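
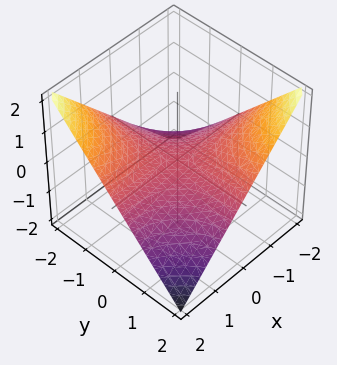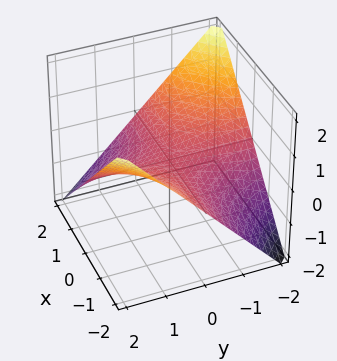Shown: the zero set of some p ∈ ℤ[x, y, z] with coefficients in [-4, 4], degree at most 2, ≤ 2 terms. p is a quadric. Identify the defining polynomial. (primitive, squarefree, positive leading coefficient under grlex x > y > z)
The degree is 2 — a hyperbolic paraboloid; a quadric.
Against the integer gridlines: one z-axis crossing is at z = 0; the visible y-axis segment lies entirely on the surface; the visible x-axis segment lies entirely on the surface.
Solving for integer coefficients yields p as stated.

x*y + 2*z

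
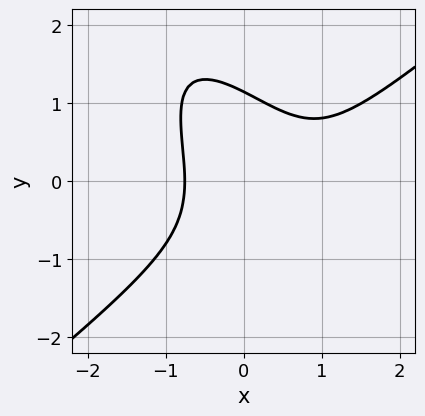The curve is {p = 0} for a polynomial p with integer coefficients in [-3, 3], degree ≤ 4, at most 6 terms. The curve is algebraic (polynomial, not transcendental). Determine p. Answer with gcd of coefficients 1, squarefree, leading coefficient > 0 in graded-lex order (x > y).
3*x^3 - 3*x*y^2 - 2*y^3 - 3*x^2 + 3

deg p = 3. A generic line meets the curve in up to 3 points.
The integer polynomial consistent with all of this is the stated p.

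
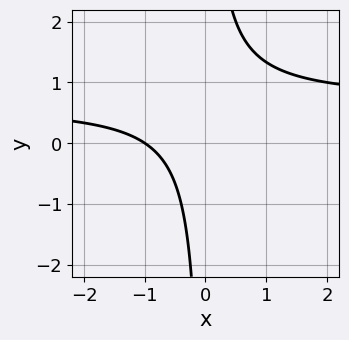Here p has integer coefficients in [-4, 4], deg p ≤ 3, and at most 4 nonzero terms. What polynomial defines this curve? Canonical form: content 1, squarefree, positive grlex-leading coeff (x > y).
(a) The degree is 2 — a generic line meets the curve in up to 2 points.
(b) From the visible intercepts: it misses every integer gridline on the y-axis; it meets the x-axis at x = -1 (among the integer gridlines).
(c) Fitting integer coefficients to these (and the overall shape) gives p.

3*x*y - 2*x - 2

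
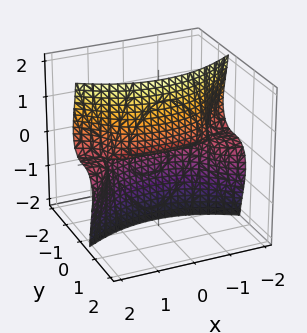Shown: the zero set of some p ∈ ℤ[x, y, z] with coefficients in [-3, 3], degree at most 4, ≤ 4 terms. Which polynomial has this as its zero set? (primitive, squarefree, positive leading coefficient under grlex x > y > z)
The degree is 3 — no degree-2 surface has this shape.
From the axis intercepts and sections: every point of the x-axis in the box is on the surface; it meets the y-axis at y = 0 (among the integer gridlines); one z-axis crossing is at z = 0.
Fitting integer coefficients to these (and the overall shape) gives p.

x^2*z + 3*y^3 + 3*y*z^2 - 2*z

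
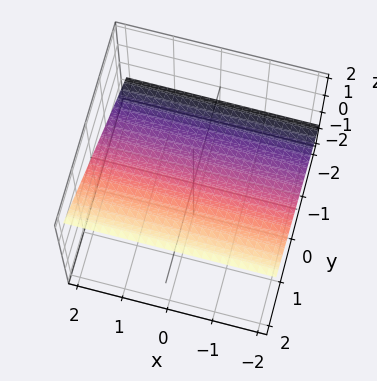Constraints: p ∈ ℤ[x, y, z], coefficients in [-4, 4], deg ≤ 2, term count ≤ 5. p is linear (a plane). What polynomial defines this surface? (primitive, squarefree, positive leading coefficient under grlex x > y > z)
2*y - 3*z + 2

Degree: the surface is flat (a plane), so deg p = 1.
Reading off the gridlines: no x-intercept at any integer in the box; one y-axis crossing is at y = -1.
Solving for integer coefficients yields p as stated.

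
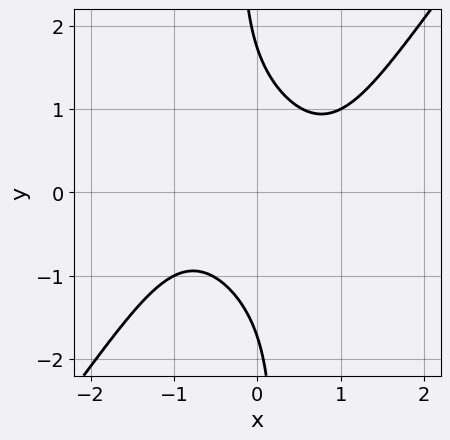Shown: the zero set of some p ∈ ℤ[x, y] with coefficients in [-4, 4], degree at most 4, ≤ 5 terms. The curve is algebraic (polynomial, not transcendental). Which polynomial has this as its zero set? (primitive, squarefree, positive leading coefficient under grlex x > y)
deg p = 4. The shape is more complex than any degree-3 curve.
Reading off the gridlines: the curve avoids every integer x-axis point in the box.
The integer polynomial consistent with all of this is the stated p.

2*x^4 - x*y^3 - 3*x*y - y^2 + 3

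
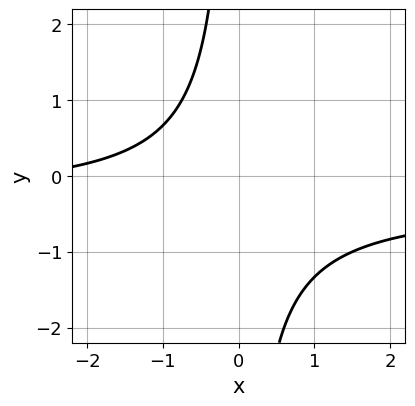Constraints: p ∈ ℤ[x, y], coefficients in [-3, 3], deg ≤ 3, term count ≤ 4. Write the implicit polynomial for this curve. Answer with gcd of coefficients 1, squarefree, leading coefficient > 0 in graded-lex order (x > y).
3*x*y + x + 3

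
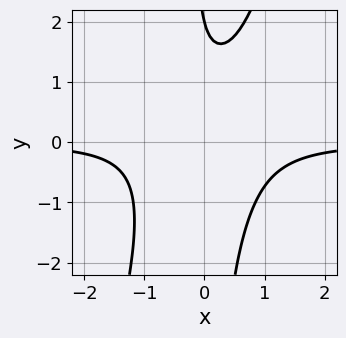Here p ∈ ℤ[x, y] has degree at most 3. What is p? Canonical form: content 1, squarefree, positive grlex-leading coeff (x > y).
3*x^2*y - x*y^2 - y + 2

(a) The degree is 3 — the shape is more complex than any degree-2 curve.
(b) Against the integer gridlines: no x-intercept at any integer in the box; it crosses the y-axis at the gridline y = 2.
(c) Together with the visible shape, these determine p as stated.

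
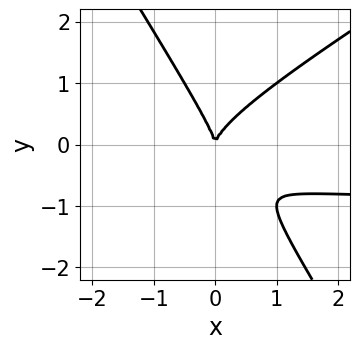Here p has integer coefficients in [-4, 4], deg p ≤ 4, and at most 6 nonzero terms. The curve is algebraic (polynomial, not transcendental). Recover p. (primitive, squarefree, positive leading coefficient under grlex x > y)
x^2*y - x*y^2 - y^3 + x^2

1. Degree: the shape is more complex than any degree-2 curve, so deg p = 3.
2. Against the integer gridlines: it meets the y-axis at y = 0 (among the integer gridlines); one x-axis crossing is at x = 0.
3. Together with the visible shape, these determine p as stated.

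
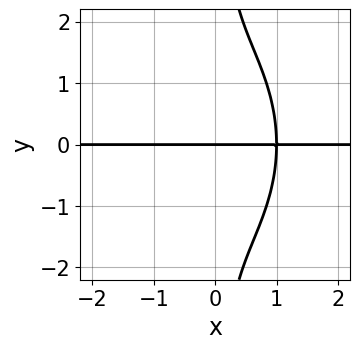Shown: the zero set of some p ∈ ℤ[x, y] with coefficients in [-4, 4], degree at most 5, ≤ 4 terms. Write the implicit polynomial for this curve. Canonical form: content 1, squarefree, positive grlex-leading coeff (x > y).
(a) Degree: a generic line meets the curve in up to 4 points, so deg p = 4.
(b) Checking where it meets the axes: the visible x-axis segment lies entirely on the curve; it crosses the y-axis at the gridline y = 0.
(c) These observations pin down the coefficients.

2*x^3*y + x*y^3 - 2*y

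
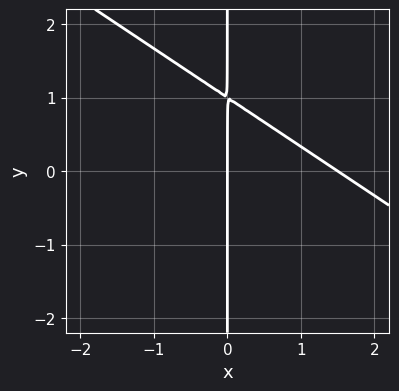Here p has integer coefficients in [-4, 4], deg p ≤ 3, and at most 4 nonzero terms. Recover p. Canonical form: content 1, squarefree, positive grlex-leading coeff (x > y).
(a) Degree: the shape is more complex than any degree-1 curve, so deg p = 2.
(b) From the visible intercepts: every point of the y-axis in the box is on the curve; one x-axis crossing is at x = 0.
(c) Together with the visible shape, these determine p as stated.

2*x^2 + 3*x*y - 3*x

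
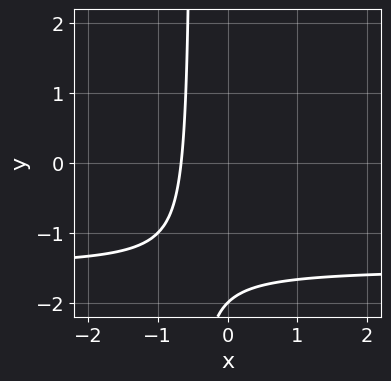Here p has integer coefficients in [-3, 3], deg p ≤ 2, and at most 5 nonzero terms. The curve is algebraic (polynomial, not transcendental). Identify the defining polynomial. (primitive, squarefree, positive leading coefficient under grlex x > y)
2*x*y + 3*x + y + 2

deg p = 2. The shape is more complex than any degree-1 curve.
From the visible intercepts: one y-axis crossing is at y = -2.
Solving for integer coefficients yields p as stated.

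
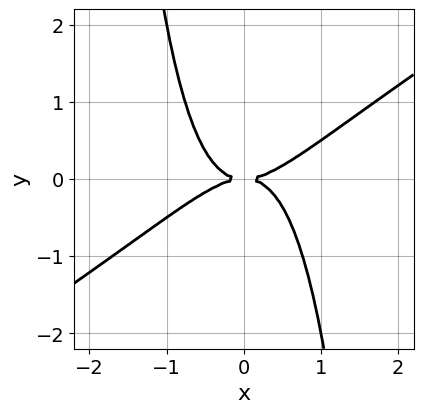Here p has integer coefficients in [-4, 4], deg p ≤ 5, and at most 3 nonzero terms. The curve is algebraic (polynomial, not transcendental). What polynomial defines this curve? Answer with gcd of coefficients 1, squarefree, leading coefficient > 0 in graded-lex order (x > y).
2*x^4 - 3*x^3*y - 2*y^2

1. Degree: a generic line meets the curve in up to 4 points, so deg p = 4.
2. From the visible intercepts: one y-axis crossing is at y = 0; it crosses the x-axis at the gridline x = 0.
3. Matching integer coefficients to the picture gives p.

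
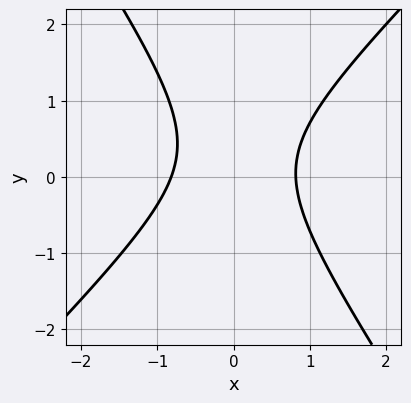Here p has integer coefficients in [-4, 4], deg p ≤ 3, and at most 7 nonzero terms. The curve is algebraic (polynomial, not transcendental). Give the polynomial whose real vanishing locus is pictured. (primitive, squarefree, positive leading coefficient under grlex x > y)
1. deg p = 2. No degree-1 curve has this shape.
2. Reading off the gridlines: it misses every integer gridline on the y-axis.
3. Fitting integer coefficients to these (and the overall shape) gives p.

3*x^2 - x*y - 2*y^2 + y - 2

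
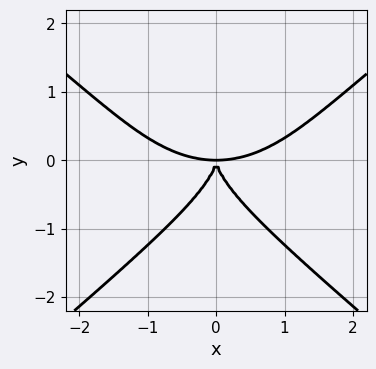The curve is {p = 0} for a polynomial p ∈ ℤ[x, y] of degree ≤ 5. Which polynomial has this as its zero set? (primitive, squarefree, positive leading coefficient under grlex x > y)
x^4 - 2*y^4 - 3*x^2*y

(a) Degree: a generic line meets the curve in up to 4 points, so deg p = 4.
(b) Symmetries: the x ↦ −x reflection is a symmetry, so x appears only in even powers.
(c) Against the integer gridlines: it meets the x-axis at x = 0 (among the integer gridlines); it meets the y-axis at y = 0 (among the integer gridlines).
(d) Assembling these constraints gives the stated polynomial.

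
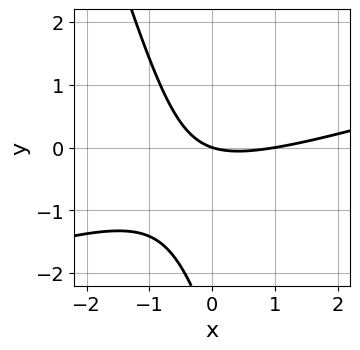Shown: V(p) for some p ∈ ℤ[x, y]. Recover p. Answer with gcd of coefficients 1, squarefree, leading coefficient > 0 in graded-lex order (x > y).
(a) The degree is 2 — no degree-1 curve has this shape.
(b) From the visible intercepts: one y-axis crossing is at y = 0; among the integer gridlines, it crosses the x-axis at x ∈ {0, 1}.
(c) Fitting integer coefficients to these (and the overall shape) gives p.

x^2 - 3*x*y - y^2 - x - 3*y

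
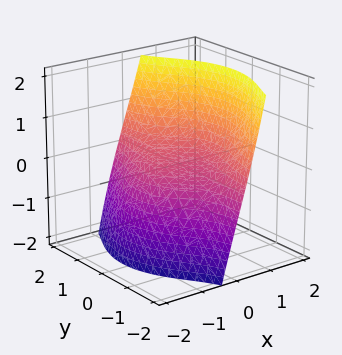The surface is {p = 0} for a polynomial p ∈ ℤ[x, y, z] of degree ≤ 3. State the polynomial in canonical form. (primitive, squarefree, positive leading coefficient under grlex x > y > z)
The degree is 3 — no degree-2 surface has this shape.
From the axis intercepts and sections: one y-axis crossing is at y = 0; it meets the z-axis at z = 0 (among the integer gridlines); it crosses the x-axis at the gridline x = 0.
Together with the visible shape, these determine p as stated.

2*x^3 + 2*x*y^2 + y - 3*z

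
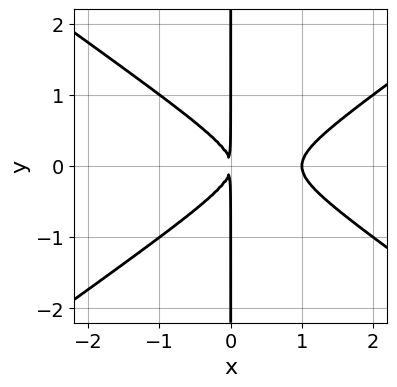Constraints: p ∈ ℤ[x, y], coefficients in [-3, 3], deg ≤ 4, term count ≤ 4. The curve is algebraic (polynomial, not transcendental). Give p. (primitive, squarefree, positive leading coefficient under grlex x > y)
deg p = 3.
Symmetries: it's symmetric under y → −y, forcing even powers of y.
Against the integer gridlines: the visible y-axis segment lies entirely on the curve; one x-axis crossing is at x = 1.
Putting this together gives p.

x^3 - 2*x*y^2 - x^2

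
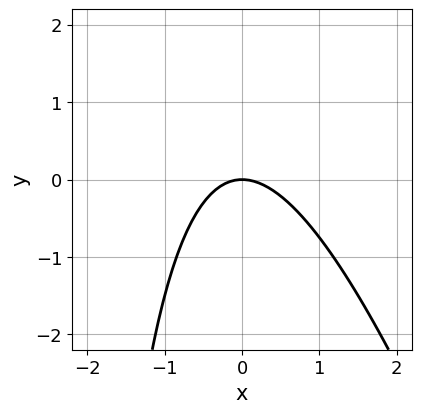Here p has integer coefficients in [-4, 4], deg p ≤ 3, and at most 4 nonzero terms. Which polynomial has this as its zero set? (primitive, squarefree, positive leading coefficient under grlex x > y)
The degree is 2 — a generic line meets the curve in up to 2 points.
Against the integer gridlines: it meets the y-axis at y = 0 (among the integer gridlines); one x-axis crossing is at x = 0.
These observations pin down the coefficients.

3*x^2 + x*y + 3*y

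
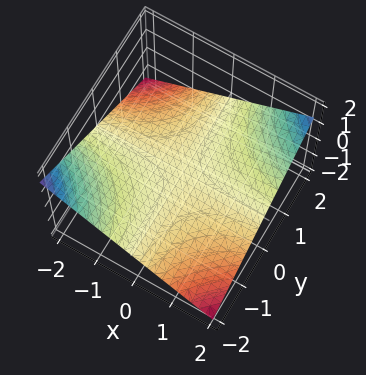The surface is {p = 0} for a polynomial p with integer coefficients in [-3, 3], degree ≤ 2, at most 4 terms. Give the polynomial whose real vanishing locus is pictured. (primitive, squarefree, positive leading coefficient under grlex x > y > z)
deg p = 2.
From the visible intercepts: every point of the x-axis in the box is on the surface; it crosses the z-axis at the gridline z = 0.
Assembling these constraints gives the stated polynomial.

x*y - 3*z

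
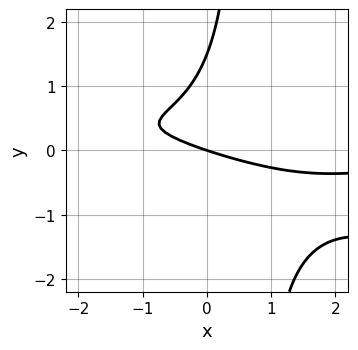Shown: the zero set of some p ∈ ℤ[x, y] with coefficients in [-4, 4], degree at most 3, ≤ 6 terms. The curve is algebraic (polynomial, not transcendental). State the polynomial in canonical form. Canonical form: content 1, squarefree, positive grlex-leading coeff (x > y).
x^2*y + 3*x*y^2 - 2*y^2 + x + 3*y

The degree is 3 — the shape is more complex than any degree-2 curve.
From the visible intercepts: it crosses the x-axis at the gridline x = 0; it meets the y-axis at y = 0 (among the integer gridlines).
Solving for integer coefficients yields p as stated.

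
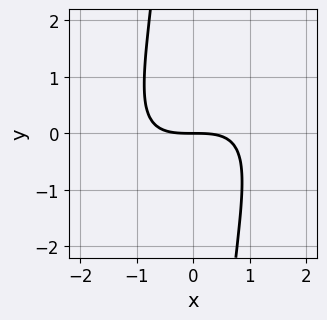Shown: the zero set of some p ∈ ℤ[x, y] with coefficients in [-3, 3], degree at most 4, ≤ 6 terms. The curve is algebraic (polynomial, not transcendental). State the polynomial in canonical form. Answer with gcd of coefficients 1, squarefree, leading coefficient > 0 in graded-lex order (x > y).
x^3 - 2*x^2*y + x*y^2 + 3*y

deg p = 3. The shape is more complex than any degree-2 curve.
Checking where it meets the axes: it crosses the x-axis at the gridline x = 0; one y-axis crossing is at y = 0.
Fitting integer coefficients to these (and the overall shape) gives p.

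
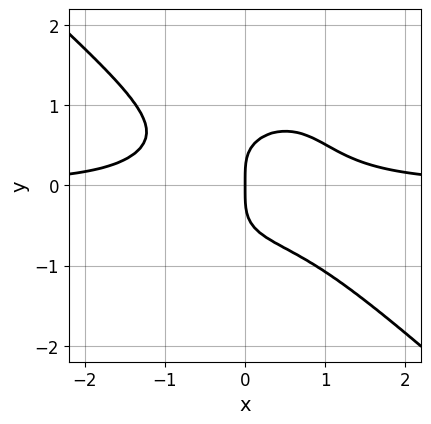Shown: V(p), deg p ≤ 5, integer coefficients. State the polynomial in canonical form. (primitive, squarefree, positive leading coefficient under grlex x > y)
deg p = 4.
Reading off the gridlines: it meets the y-axis at y = 0 (among the integer gridlines); it meets the x-axis at x = 0 (among the integer gridlines).
Together with the visible shape, these determine p as stated.

3*x^3*y + x^2*y^2 + 3*y^4 - 2*x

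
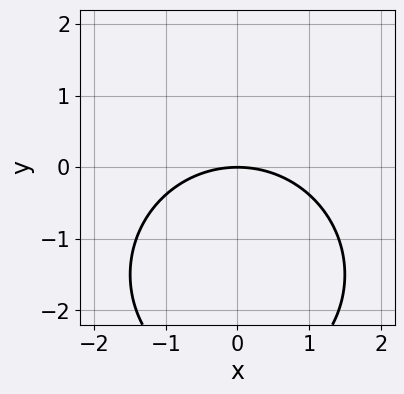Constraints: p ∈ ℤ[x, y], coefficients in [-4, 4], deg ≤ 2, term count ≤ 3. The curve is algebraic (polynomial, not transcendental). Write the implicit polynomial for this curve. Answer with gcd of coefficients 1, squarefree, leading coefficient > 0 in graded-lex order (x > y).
x^2 + y^2 + 3*y

1. Degree: no degree-1 curve has this shape, so deg p = 2.
2. Symmetries: mirror symmetry x ↦ −x ⇒ only even powers of x.
3. From the axis intercepts and sections: it meets the y-axis at y = 0 (among the integer gridlines); it crosses the x-axis at the gridline x = 0.
4. Solving for integer coefficients yields p as stated.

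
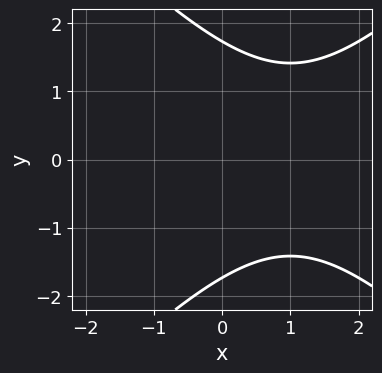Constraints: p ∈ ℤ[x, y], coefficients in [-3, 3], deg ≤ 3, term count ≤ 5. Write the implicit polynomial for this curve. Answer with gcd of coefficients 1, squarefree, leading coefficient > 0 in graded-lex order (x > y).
x^2 - y^2 - 2*x + 3

First, degree: a generic line meets the curve in up to 2 points, so deg p = 2.
Then, symmetries: mirror symmetry y ↦ −y ⇒ only even powers of y.
Then, against the integer gridlines: no x-intercept at any integer in the box.
Finally, assembling these constraints gives the stated polynomial.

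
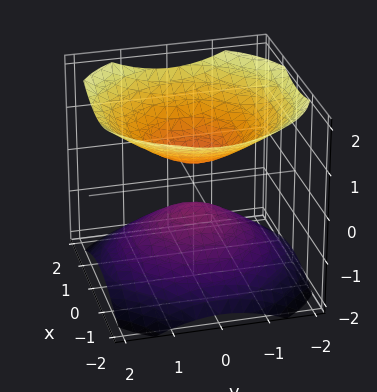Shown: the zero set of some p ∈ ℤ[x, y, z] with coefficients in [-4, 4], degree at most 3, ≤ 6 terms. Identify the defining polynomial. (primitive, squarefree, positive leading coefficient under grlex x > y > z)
2*x^2 + 2*y^2 - 3*z^2 + 1

(a) The picture has 2 separate pieces.
(b) The degree is 2 — two sheets facing apart; a quadric.
(c) By symmetry, every cross-section ⟂ z is a circle, so x, y appear only via x² + y²; mirror symmetry z ↦ −z ⇒ only even powers of z.
(d) From the visible intercepts: it misses every integer gridline on the y-axis; the surface avoids every integer x-axis point in the box; a circular section at z = 1 has radius exactly 1.
(e) Fitting integer coefficients to these (and the overall shape) gives p.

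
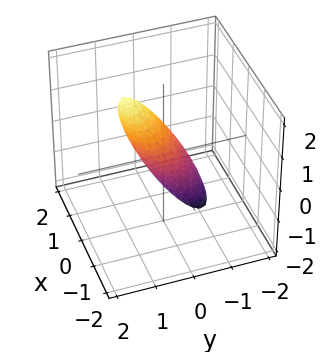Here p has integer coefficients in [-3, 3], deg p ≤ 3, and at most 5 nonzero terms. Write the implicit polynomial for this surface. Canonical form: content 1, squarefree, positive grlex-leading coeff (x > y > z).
1. deg p = 2. The shape is more complex than any degree-1 surface.
2. From the visible intercepts: the z-axis gridline crossings are at z ∈ {-1, 1}.
3. Solving for integer coefficients yields p as stated.

2*x^2 + 3*y^2 - 3*y*z + z^2 - 1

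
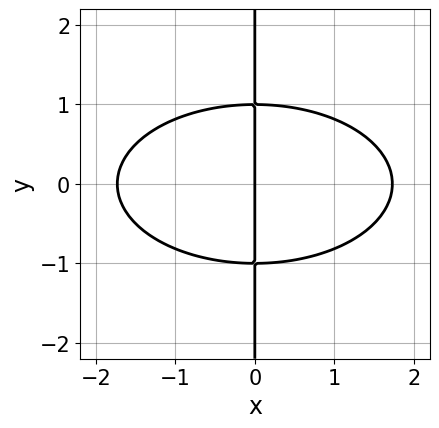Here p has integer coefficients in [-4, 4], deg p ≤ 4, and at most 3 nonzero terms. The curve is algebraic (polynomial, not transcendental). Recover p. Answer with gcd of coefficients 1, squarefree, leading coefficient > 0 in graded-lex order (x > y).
x^3 + 3*x*y^2 - 3*x

First, the degree is 3 — the shape is more complex than any degree-2 curve.
Next, symmetries: the y ↦ −y reflection is a symmetry, so y appears only in even powers.
Then, against the integer gridlines: the visible y-axis segment lies entirely on the curve; it crosses the x-axis at the gridline x = 0.
Finally, putting this together gives p.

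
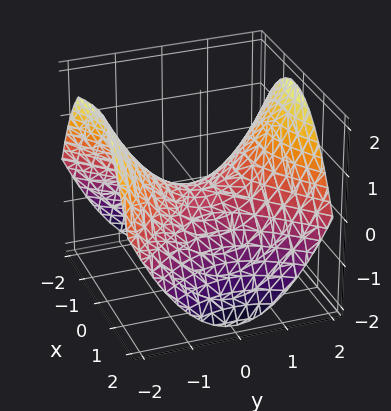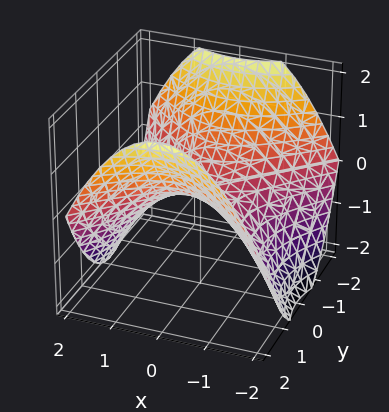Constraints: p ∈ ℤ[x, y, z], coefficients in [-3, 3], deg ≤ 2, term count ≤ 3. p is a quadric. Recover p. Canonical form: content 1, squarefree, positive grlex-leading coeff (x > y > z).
(a) Degree: a saddle surface; a quadric, so deg p = 2.
(b) Symmetries: it's symmetric under y → −y, forcing even powers of y; it's symmetric under x → −x, forcing even powers of x.
(c) From the axis intercepts and sections: it crosses the x-axis at the gridline x = 0; one y-axis crossing is at y = 0.
(d) Putting this together gives p.

x^2 - y^2 + 2*z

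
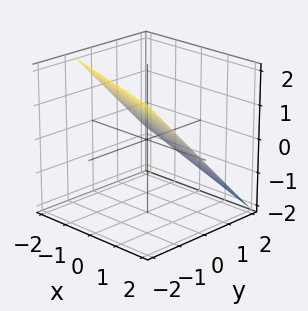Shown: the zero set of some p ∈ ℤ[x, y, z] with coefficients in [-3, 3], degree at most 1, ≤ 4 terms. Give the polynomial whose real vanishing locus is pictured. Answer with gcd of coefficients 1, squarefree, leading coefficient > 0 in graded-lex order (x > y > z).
x + 3*y + 3*z - 2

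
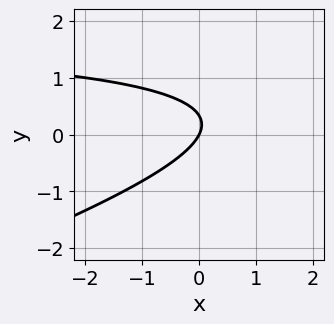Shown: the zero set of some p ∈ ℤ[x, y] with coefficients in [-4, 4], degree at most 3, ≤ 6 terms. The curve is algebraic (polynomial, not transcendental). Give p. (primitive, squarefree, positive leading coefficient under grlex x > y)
x*y - 3*y^2 - 2*x + y

Degree: no degree-1 curve has this shape, so deg p = 2.
From the axis intercepts and sections: it crosses the y-axis at the gridline y = 0; it crosses the x-axis at the gridline x = 0.
Fitting integer coefficients to these (and the overall shape) gives p.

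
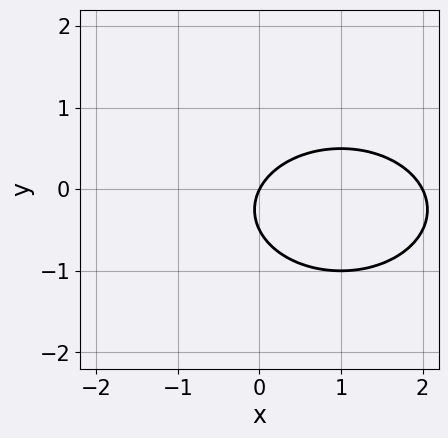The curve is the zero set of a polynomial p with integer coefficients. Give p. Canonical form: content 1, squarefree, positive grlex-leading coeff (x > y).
x^2 + 2*y^2 - 2*x + y

First, deg p = 2.
Then, reading off the gridlines: among the integer gridlines, it crosses the x-axis at x ∈ {0, 2}; it crosses the y-axis at the gridline y = 0.
Finally, solving for integer coefficients yields p as stated.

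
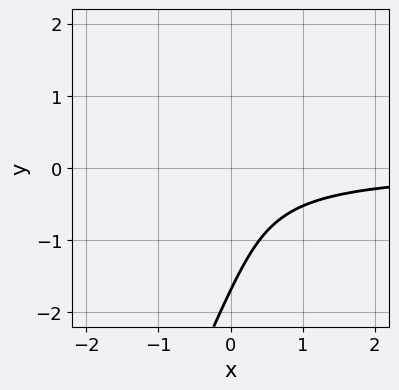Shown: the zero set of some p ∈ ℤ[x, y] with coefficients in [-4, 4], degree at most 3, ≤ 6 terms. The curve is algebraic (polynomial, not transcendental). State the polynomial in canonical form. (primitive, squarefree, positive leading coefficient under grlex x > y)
2*x*y^2 - y^3 - 3*x*y - y^2 - 2

First, deg p = 3.
Then, observable constraints: the curve avoids every integer x-axis point in the box.
Finally, matching integer coefficients to the picture gives p.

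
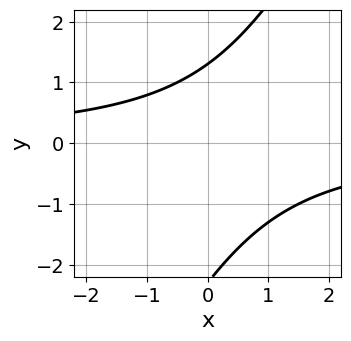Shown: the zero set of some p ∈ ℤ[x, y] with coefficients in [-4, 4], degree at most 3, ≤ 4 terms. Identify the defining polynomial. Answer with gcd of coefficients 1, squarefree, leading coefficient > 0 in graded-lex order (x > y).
2*x*y - y^2 - y + 3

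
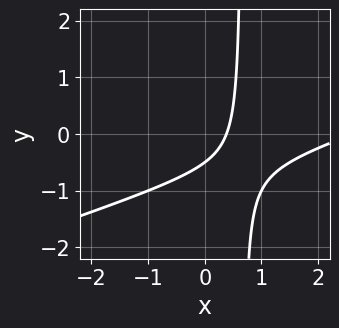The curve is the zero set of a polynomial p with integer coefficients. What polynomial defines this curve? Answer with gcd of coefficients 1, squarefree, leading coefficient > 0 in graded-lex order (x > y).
1. The degree is 2 — a generic line meets the curve in up to 2 points.
2. The integer polynomial consistent with all of this is the stated p.

x^2 - 3*x*y - 3*x + 2*y + 1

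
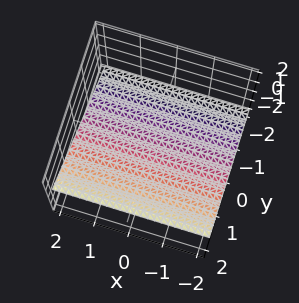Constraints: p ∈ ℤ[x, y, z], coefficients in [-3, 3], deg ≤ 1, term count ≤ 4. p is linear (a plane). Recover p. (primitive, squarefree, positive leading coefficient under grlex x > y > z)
First, deg p = 1. The surface is flat (a plane).
Next, against the integer gridlines: one y-axis crossing is at y = 1; no x-intercept at any integer in the box.
Finally, these observations pin down the coefficients.

2*y - 3*z - 2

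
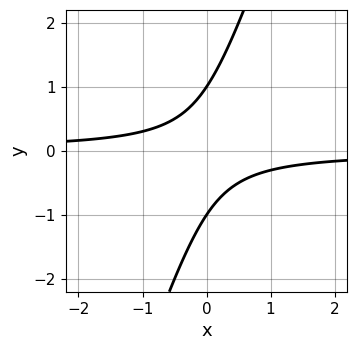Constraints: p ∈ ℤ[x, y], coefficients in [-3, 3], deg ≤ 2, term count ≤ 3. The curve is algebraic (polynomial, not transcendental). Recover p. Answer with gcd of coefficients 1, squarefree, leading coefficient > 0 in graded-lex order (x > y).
3*x*y - y^2 + 1

1. deg p = 2.
2. From the visible intercepts: no x-intercept at any integer in the box; among the integer gridlines, it crosses the y-axis at y ∈ {-1, 1}.
3. These observations pin down the coefficients.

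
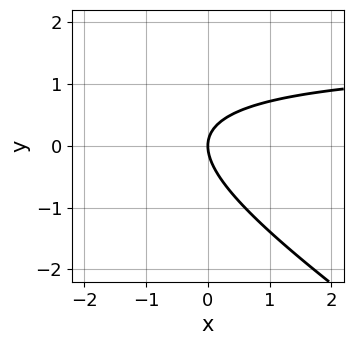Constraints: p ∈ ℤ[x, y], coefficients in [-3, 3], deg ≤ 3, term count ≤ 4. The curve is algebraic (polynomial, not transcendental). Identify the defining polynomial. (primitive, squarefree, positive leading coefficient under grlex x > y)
2*x*y + 3*y^2 - 3*x

(a) Degree: no degree-1 curve has this shape, so deg p = 2.
(b) From the axis intercepts and sections: it crosses the x-axis at the gridline x = 0; it crosses the y-axis at the gridline y = 0.
(c) Putting this together gives p.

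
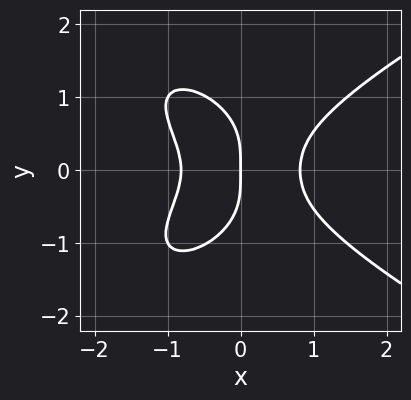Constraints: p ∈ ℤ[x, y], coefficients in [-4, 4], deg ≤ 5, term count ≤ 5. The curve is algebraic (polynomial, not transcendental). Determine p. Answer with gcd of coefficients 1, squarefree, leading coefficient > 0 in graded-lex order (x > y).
2*y^4 - 3*x^3 + 3*x*y^2 + 2*x

The degree is 4 — no degree-3 curve has this shape.
Symmetries: mirror symmetry y ↦ −y ⇒ only even powers of y.
Against the integer gridlines: it meets the x-axis at x = 0 (among the integer gridlines); one y-axis crossing is at y = 0.
Matching integer coefficients to the picture gives p.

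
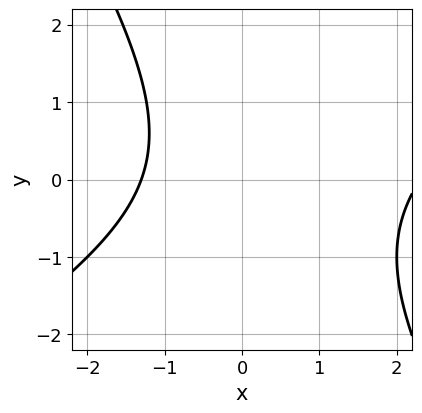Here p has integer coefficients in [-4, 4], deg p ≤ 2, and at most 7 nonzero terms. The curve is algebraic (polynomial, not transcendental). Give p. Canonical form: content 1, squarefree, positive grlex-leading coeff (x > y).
x^2 - x*y - y^2 - x - 3

The degree is 2 — no degree-1 curve has this shape.
Reading off the gridlines: no y-intercept at any integer in the box.
These observations pin down the coefficients.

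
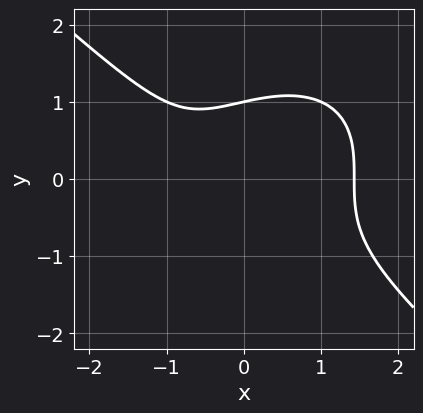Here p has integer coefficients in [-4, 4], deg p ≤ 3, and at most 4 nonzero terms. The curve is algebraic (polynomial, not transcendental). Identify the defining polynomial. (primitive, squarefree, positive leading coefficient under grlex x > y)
2*x^3 + 3*y^3 - 2*x - 3

(a) The degree is 3 — a generic line meets the curve in up to 3 points.
(b) From the visible intercepts: it meets the y-axis at y = 1 (among the integer gridlines).
(c) Fitting integer coefficients to these (and the overall shape) gives p.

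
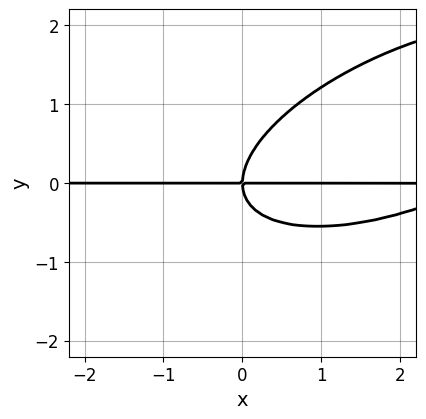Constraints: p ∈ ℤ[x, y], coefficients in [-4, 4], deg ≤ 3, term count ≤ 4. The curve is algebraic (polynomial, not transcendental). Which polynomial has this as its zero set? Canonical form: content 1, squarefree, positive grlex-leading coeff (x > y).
x^2*y - 2*x*y^2 + 3*y^3 - 3*x*y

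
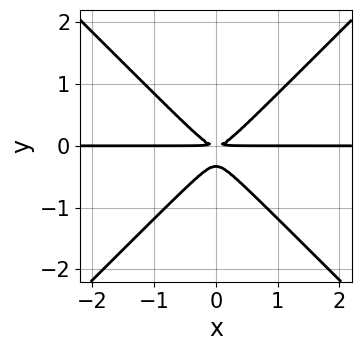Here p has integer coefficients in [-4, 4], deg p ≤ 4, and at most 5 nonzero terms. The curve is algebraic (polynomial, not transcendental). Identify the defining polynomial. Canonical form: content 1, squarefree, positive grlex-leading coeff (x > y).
3*x^2*y - 3*y^3 - y^2

deg p = 3. A generic line meets the curve in up to 3 points.
Symmetries: mirror symmetry x ↦ −x ⇒ only even powers of x.
Reading off the gridlines: every point of the x-axis in the box is on the curve.
Fitting integer coefficients to these (and the overall shape) gives p.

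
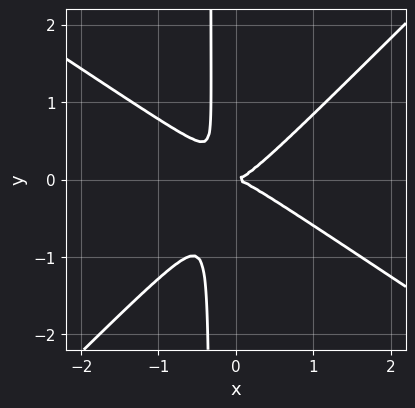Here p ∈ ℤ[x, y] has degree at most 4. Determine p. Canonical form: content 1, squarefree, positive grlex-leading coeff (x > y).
2*x^3 + x^2*y - 3*x*y^2 - y^2

The degree is 3 — a generic line meets the curve in up to 3 points.
Checking where it meets the axes: one y-axis crossing is at y = 0; it crosses the x-axis at the gridline x = 0.
Together with the visible shape, these determine p as stated.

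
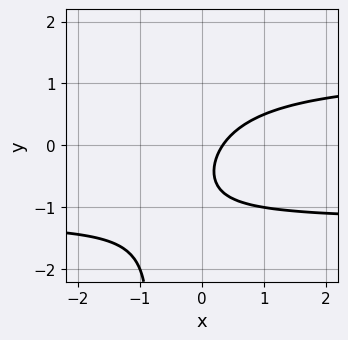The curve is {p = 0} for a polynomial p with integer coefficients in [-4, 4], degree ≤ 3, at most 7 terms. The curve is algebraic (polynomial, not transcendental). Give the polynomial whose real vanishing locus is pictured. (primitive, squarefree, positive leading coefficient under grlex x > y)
2*x*y^2 + 2*y^2 - 3*x + 2*y + 1

1. The degree is 3 — a generic line meets the curve in up to 3 points.
2. Observable constraints: it misses every integer gridline on the y-axis.
3. Fitting integer coefficients to these (and the overall shape) gives p.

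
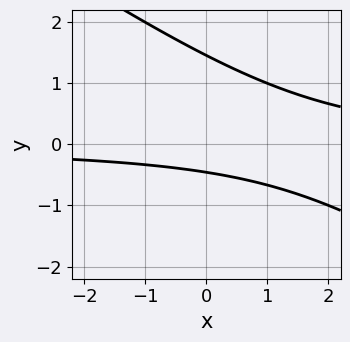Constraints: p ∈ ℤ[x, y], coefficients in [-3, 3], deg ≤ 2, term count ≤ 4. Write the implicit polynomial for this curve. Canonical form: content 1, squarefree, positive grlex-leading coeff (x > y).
2*x*y + 3*y^2 - 3*y - 2

First, deg p = 2.
Next, reading off the gridlines: no x-intercept at any integer in the box.
Finally, fitting integer coefficients to these (and the overall shape) gives p.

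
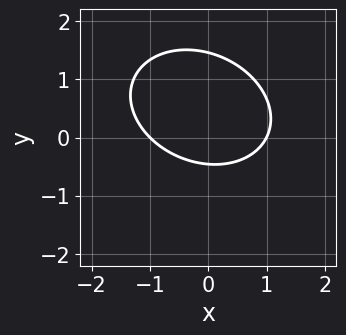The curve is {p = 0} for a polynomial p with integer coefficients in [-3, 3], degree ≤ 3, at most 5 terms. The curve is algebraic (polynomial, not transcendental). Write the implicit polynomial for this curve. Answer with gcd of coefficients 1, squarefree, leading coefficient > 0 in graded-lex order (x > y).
1. Degree: no degree-1 curve has this shape, so deg p = 2.
2. From the axis intercepts and sections: among the integer gridlines, it crosses the x-axis at x ∈ {-1, 1}.
3. Matching integer coefficients to the picture gives p.

2*x^2 + x*y + 3*y^2 - 3*y - 2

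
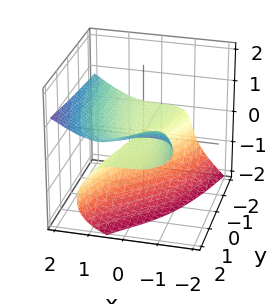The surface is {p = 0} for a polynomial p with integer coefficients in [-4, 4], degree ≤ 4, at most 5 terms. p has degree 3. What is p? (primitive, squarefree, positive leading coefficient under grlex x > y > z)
(a) deg p = 3. No degree-2 surface has this shape.
(b) Checking where it meets the axes: it crosses the x-axis at the gridline x = 0; the visible y-axis segment lies entirely on the surface; it crosses the z-axis at the gridline z = 0.
(c) Solving for integer coefficients yields p as stated.

x^3 - 2*z^3 - 2*x*z + 2*y*z - 3*z^2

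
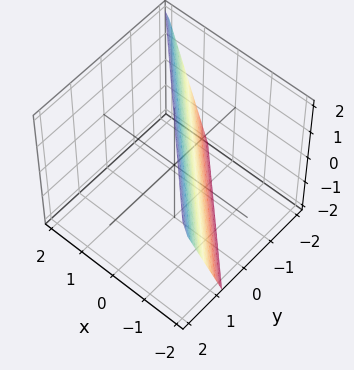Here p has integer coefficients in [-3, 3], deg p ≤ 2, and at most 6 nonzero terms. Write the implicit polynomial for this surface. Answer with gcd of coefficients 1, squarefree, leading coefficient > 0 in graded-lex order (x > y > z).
1. The degree is 1 — every cross-section is a straight line — this is a plane.
2. Checking where it meets the axes: it crosses the z-axis at the gridline z = 2.
3. Solving for integer coefficients yields p as stated.

3*x + 3*y - z + 2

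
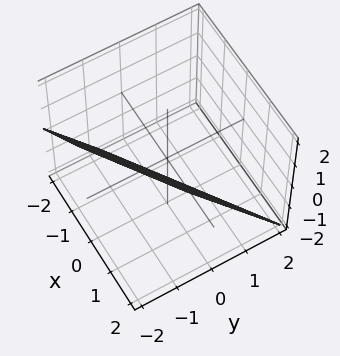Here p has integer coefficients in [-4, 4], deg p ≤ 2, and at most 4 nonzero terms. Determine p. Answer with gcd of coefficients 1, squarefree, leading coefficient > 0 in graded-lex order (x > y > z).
1. deg p = 1.
2. Against the integer gridlines: one x-axis crossing is at x = 1; it crosses the z-axis at the gridline z = -1.
3. Putting this together gives p.

2*x - 3*y - 2*z - 2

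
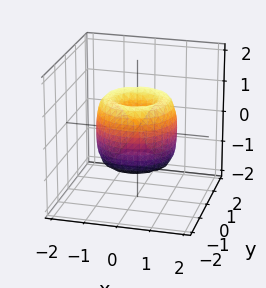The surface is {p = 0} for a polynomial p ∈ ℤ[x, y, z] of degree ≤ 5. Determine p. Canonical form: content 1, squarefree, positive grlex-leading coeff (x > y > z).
2*x^4 + 4*x^2*y^2 + 2*y^4 - 3*x^2 - 3*y^2 + z^2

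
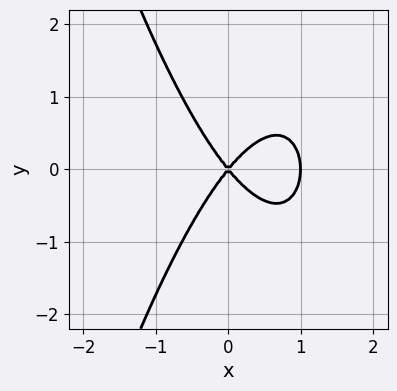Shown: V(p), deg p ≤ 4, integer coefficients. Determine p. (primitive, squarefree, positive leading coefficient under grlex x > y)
First, degree: the shape is more complex than any degree-2 curve, so deg p = 3.
Then, symmetries: mirror symmetry y ↦ −y ⇒ only even powers of y.
Next, reading off the gridlines: among the integer gridlines, it crosses the x-axis at x ∈ {0, 1}; it crosses the y-axis at the gridline y = 0.
Finally, matching integer coefficients to the picture gives p.

3*x^3 - 3*x^2 + 2*y^2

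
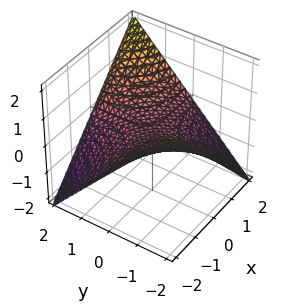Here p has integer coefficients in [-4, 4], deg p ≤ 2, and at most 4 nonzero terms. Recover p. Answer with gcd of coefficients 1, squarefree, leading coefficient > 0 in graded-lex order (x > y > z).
x*y - 2*z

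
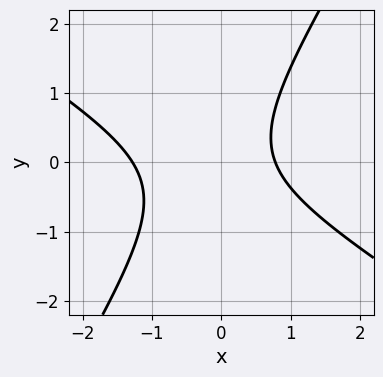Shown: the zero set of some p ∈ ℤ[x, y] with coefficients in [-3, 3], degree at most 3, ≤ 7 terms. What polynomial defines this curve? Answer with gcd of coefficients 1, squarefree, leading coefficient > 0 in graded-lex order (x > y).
2*x^2 + 2*x*y - 2*y^2 + x - 2

First, degree: no degree-1 curve has this shape, so deg p = 2.
Next, from the axis intercepts and sections: it misses every integer gridline on the y-axis.
Finally, fitting integer coefficients to these (and the overall shape) gives p.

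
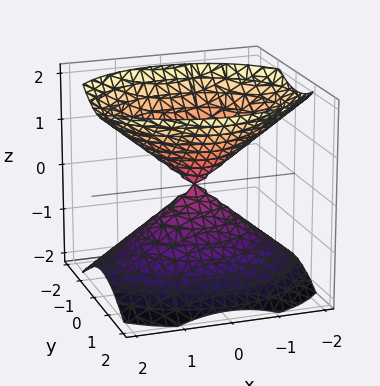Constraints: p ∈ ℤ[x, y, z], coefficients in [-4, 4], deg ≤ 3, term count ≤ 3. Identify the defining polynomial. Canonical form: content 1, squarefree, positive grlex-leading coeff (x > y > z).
First, there are 2 components. They look like related sheets of one shape, so recover p as a whole.
Then, degree: a double cone through the origin; a quadric, so deg p = 2.
Next, symmetries: it's symmetric under z → −z, forcing even powers of z; it's symmetric under x → −x, forcing even powers of x; it's symmetric under y → −y, forcing even powers of y.
Next, observable constraints: one z-axis crossing is at z = 0; it meets the y-axis at y = 0 (among the integer gridlines).
Finally, the integer polynomial consistent with all of this is the stated p.

2*x^2 + 3*y^2 - 3*z^2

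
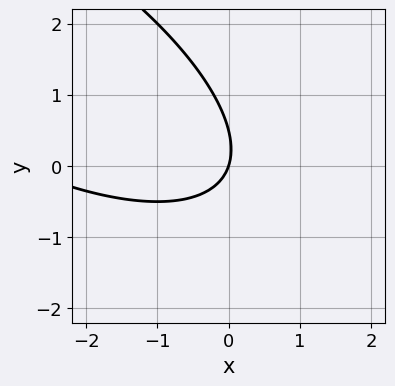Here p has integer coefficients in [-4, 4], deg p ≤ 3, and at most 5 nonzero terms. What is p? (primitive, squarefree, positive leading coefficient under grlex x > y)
x^2 + 2*x*y + 2*y^2 + 3*x - y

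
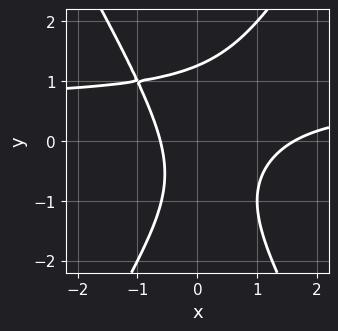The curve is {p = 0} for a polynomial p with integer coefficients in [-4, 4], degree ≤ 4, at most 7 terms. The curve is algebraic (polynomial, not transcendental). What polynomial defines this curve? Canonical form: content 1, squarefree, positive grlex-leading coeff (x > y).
1. deg p = 3. A generic line meets the curve in up to 3 points.
2. Solving for integer coefficients yields p as stated.

3*x^2*y - y^3 - 2*x^2 + 2*x + 2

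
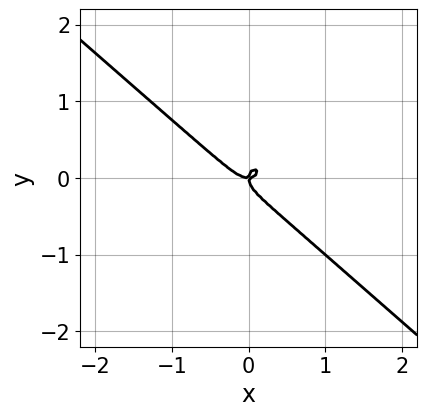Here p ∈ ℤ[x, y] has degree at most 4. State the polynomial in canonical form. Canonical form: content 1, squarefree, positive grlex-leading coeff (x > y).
(a) deg p = 3. A generic line meets the curve in up to 3 points.
(b) From the axis intercepts and sections: one x-axis crossing is at x = 0; it meets the y-axis at y = 0 (among the integer gridlines).
(c) Fitting integer coefficients to these (and the overall shape) gives p.

3*x^3 + 2*x^2*y + x*y^2 + 3*y^3 - x*y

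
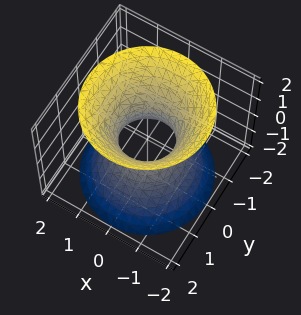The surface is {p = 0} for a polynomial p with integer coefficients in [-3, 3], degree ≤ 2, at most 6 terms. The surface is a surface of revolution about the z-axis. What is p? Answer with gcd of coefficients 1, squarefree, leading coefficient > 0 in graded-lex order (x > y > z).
(a) deg p = 2.
(b) Symmetries: rotational symmetry about the z-axis ⇒ p depends on x, y only through x² + y².
(c) From the axis intercepts and sections: the surface avoids every integer z-axis point in the box; a circular section at z = 2 has radius between 1 and 2.
(d) The integer polynomial consistent with all of this is the stated p.

3*x^2 + 3*y^2 - 2*z^2 - 2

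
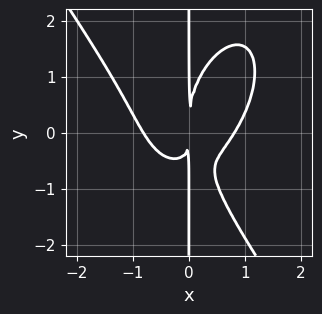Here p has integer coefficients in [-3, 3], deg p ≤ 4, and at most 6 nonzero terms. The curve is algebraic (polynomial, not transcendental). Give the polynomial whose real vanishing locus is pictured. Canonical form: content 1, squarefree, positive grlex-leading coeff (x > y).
3*x^4 + x*y^3 - 3*x^2*y - 2*x^2

Degree: the shape is more complex than any degree-3 curve, so deg p = 4.
From the visible intercepts: every point of the y-axis in the box is on the curve.
Matching integer coefficients to the picture gives p.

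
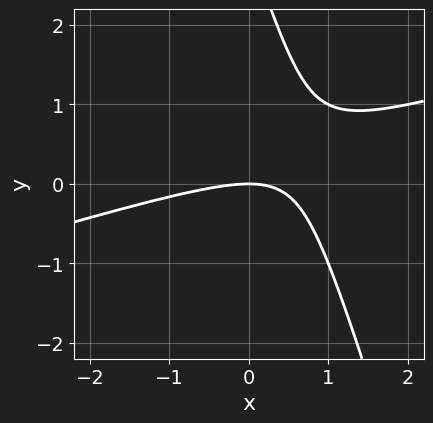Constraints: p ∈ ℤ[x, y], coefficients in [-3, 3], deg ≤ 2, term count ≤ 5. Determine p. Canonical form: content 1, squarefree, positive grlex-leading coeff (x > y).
x^2 - 3*x*y - y^2 + 3*y

First, deg p = 2.
Then, reading off the gridlines: it meets the x-axis at x = 0 (among the integer gridlines); one y-axis crossing is at y = 0.
Finally, together with the visible shape, these determine p as stated.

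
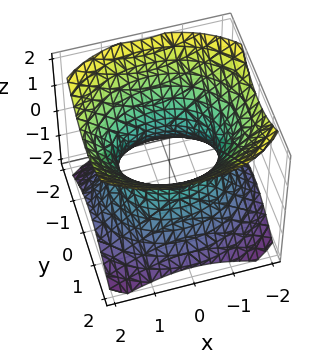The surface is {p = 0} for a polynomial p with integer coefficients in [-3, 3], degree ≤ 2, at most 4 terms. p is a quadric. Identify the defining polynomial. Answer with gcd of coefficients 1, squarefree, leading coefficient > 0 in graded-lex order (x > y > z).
First, the degree is 2 — one connected sheet with a waist; a quadric.
Then, symmetries: mirror symmetry x ↦ −x ⇒ only even powers of x; mirror symmetry z ↦ −z ⇒ only even powers of z; mirror symmetry y ↦ −y ⇒ only even powers of y.
Then, reading off the gridlines: no z-intercept at any integer in the box; the y-axis gridline crossings are at y ∈ {-1, 1}.
Finally, solving for integer coefficients yields p as stated.

2*x^2 + 3*y^2 - 3*z^2 - 3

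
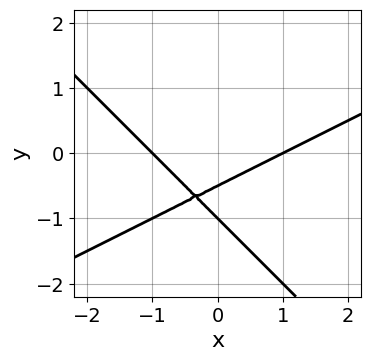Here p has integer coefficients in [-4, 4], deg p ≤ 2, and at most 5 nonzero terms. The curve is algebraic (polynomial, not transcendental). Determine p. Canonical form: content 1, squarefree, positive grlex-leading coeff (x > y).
x^2 - x*y - 2*y^2 - 3*y - 1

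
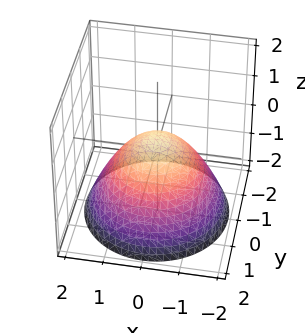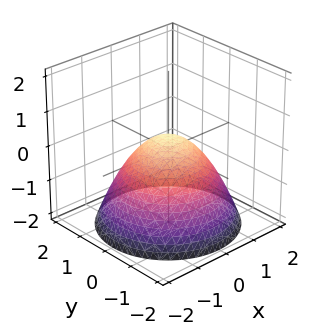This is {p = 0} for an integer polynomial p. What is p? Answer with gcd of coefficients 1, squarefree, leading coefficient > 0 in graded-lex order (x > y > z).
2*x^2 + 2*y^2 + 3*z - 1

1. Degree: no degree-1 surface has this shape, so deg p = 2.
2. Symmetry: the surface is invariant under rotation about z: p = q(x² + y², z).
3. Checking where it meets the axes: a circular section at z = 0 has radius between 0 and 1.
4. These observations pin down the coefficients.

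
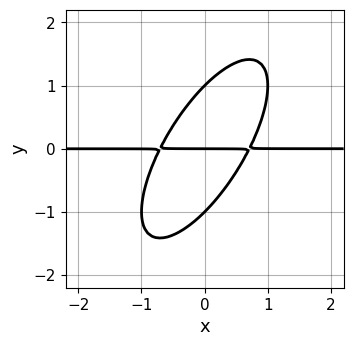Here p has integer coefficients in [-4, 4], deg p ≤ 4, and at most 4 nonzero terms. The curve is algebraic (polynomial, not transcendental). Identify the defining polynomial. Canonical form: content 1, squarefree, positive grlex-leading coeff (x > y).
2*x^2*y - 2*x*y^2 + y^3 - y

(a) deg p = 3. No degree-2 curve has this shape.
(b) Observable constraints: the y-axis gridline crossings are at y ∈ {-1, 0, 1}; every point of the x-axis in the box is on the curve.
(c) Putting this together gives p.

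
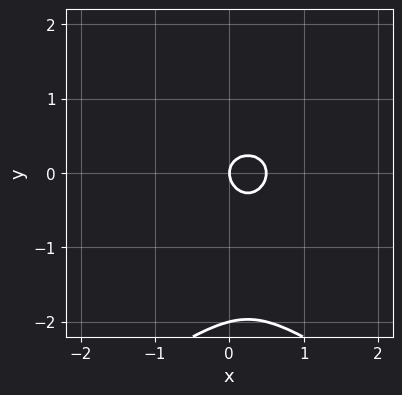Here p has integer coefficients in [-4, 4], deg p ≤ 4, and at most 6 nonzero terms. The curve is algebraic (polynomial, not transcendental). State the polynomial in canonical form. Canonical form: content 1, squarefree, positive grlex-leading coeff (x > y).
y^3 + 2*x^2 + 2*y^2 - x

(a) Degree: the shape is more complex than any degree-2 curve, so deg p = 3.
(b) Observable constraints: it crosses the x-axis at the gridline x = 0; the y-axis gridline crossings are at y ∈ {-2, 0}.
(c) The integer polynomial consistent with all of this is the stated p.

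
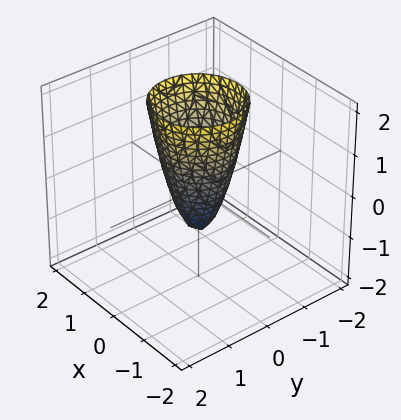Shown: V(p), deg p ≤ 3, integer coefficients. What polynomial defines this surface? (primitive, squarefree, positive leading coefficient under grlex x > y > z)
3*x^2 + 3*y^2 - z - 1

First, degree: no degree-1 surface has this shape, so deg p = 2.
Next, by symmetry, the z-axis is an axis of rotation, so x and y enter only as x² + y².
Next, from the axis intercepts and sections: a circular section at z = 2 has radius exactly 1; it crosses the z-axis at the gridline z = -1.
Finally, fitting integer coefficients to these (and the overall shape) gives p.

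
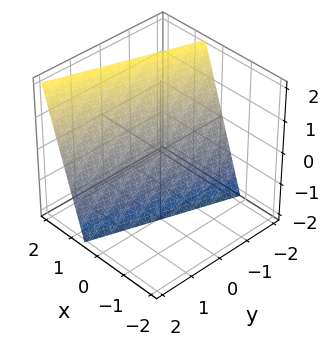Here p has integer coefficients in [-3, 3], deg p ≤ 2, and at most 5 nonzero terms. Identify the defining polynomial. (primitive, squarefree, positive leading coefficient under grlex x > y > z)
3*x - y - z - 2

1. Degree: the surface is flat (a plane), so deg p = 1.
2. Against the integer gridlines: one y-axis crossing is at y = -2; it meets the z-axis at z = -2 (among the integer gridlines).
3. Together with the visible shape, these determine p as stated.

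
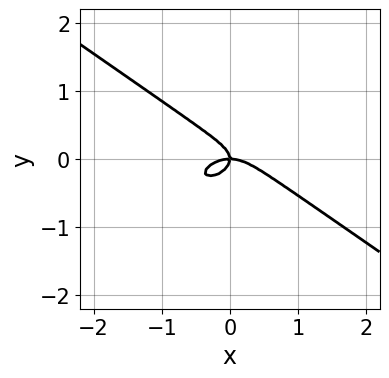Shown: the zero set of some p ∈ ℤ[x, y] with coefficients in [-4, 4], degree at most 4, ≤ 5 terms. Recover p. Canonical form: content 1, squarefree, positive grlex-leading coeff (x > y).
Degree: no degree-2 curve has this shape, so deg p = 3.
From the visible intercepts: it crosses the y-axis at the gridline y = 0; it crosses the x-axis at the gridline x = 0.
Putting this together gives p.

x^3 + 3*y^3 + x*y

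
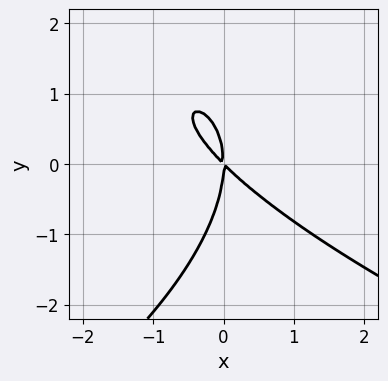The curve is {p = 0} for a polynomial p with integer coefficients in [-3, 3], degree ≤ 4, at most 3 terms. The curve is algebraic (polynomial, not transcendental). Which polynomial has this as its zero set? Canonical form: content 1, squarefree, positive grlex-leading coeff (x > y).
y^3 + 3*x^2 + 3*x*y

1. The degree is 3 — no degree-2 curve has this shape.
2. From the axis intercepts and sections: it meets the x-axis at x = 0 (among the integer gridlines); one y-axis crossing is at y = 0.
3. Putting this together gives p.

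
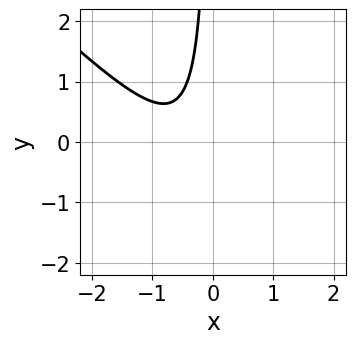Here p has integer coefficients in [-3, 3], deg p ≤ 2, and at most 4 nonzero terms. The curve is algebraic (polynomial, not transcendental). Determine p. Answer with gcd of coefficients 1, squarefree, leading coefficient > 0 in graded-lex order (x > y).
deg p = 2.
Observable constraints: the curve avoids every integer x-axis point in the box; it misses every integer gridline on the y-axis.
Solving for integer coefficients yields p as stated.

3*x^2 + 3*x*y + 3*x + 2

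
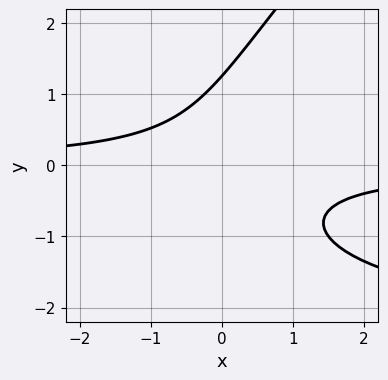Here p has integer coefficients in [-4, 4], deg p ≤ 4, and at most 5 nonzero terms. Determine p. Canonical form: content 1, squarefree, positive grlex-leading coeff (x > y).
x*y^2 - y^3 + 3*x*y + 2

1. deg p = 3. No degree-2 curve has this shape.
2. Checking where it meets the axes: no x-intercept at any integer in the box.
3. Together with the visible shape, these determine p as stated.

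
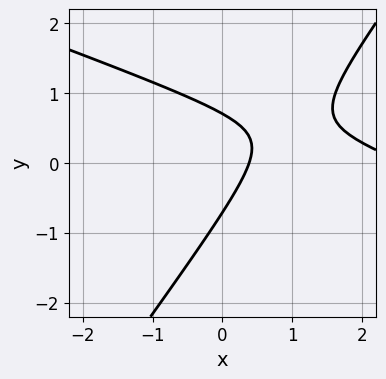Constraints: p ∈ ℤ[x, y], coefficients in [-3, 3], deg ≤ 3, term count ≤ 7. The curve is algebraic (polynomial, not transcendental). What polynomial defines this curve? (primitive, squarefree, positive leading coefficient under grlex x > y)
x^2 + 2*x*y - 2*y^2 - 3*x + 1

Degree: a generic line meets the curve in up to 2 points, so deg p = 2.
Solving for integer coefficients yields p as stated.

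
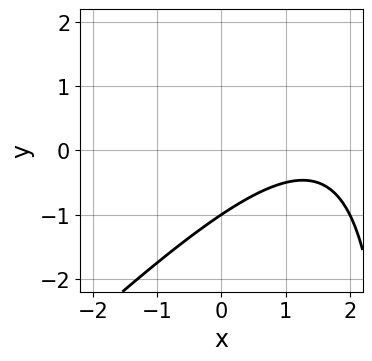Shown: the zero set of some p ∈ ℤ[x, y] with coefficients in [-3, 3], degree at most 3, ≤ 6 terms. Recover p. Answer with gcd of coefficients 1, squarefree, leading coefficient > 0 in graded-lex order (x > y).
x^2 - x*y - 3*x + 3*y + 3

(a) deg p = 2. A generic line meets the curve in up to 2 points.
(b) Reading off the gridlines: no x-intercept at any integer in the box; it crosses the y-axis at the gridline y = -1.
(c) The integer polynomial consistent with all of this is the stated p.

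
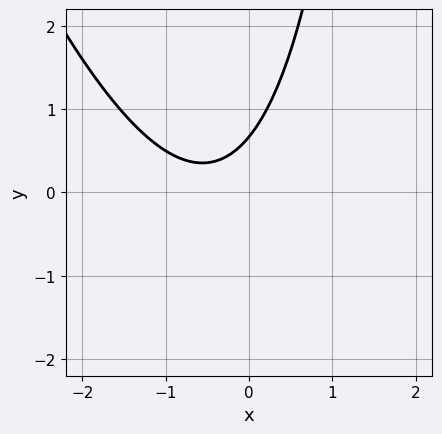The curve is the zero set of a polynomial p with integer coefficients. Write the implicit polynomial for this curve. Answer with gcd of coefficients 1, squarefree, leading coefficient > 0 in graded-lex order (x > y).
3*x^2 + x*y + 3*x - 3*y + 2

First, deg p = 2.
Next, from the visible intercepts: it misses every integer gridline on the x-axis.
Finally, these observations pin down the coefficients.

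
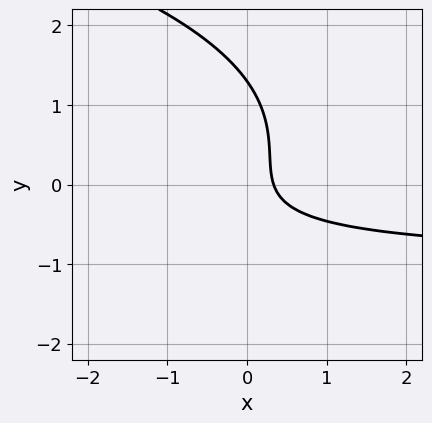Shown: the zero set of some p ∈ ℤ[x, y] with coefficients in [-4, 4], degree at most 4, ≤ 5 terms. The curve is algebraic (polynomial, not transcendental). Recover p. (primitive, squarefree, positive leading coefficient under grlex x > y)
2*y^3 + 3*x*y - 2*y^2 + 3*x - 1

(a) The degree is 3 — no degree-2 curve has this shape.
(b) Solving for integer coefficients yields p as stated.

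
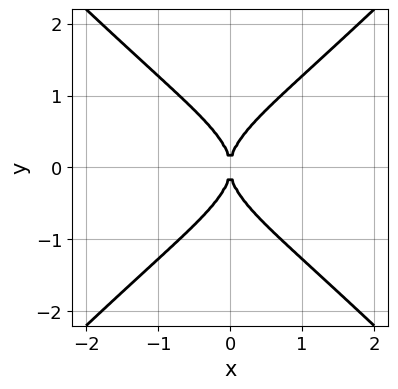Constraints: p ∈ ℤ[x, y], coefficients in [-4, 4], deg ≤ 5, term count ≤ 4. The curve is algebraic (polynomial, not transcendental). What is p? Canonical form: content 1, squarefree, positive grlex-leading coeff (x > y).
The degree is 4 — a generic line meets the curve in up to 4 points.
Symmetries: the x ↦ −x reflection is a symmetry, so x appears only in even powers; mirror symmetry y ↦ −y ⇒ only even powers of y.
Reading off the gridlines: it meets the y-axis at y = 0 (among the integer gridlines); it meets the x-axis at x = 0 (among the integer gridlines).
Fitting integer coefficients to these (and the overall shape) gives p.

x^2*y^2 - y^4 + x^2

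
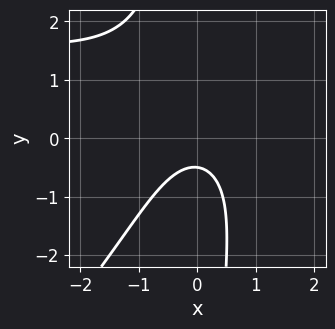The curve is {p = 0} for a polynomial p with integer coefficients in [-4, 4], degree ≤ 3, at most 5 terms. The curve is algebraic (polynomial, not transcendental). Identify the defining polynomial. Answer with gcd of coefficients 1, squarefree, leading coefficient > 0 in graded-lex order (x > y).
x^2*y - x*y^2 - 2*x^2 - 2*y - 1

1. Degree: the shape is more complex than any degree-2 curve, so deg p = 3.
2. From the visible intercepts: the curve avoids every integer x-axis point in the box.
3. Matching integer coefficients to the picture gives p.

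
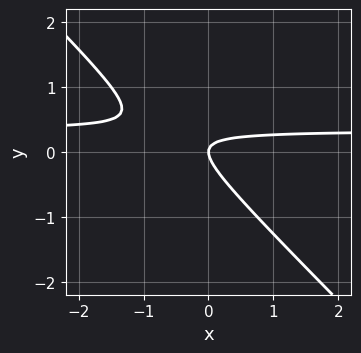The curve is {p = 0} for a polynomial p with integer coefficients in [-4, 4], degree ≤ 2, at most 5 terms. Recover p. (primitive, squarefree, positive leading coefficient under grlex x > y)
3*x*y + 3*y^2 - x

(a) Degree: no degree-1 curve has this shape, so deg p = 2.
(b) From the visible intercepts: it crosses the y-axis at the gridline y = 0; one x-axis crossing is at x = 0.
(c) Putting this together gives p.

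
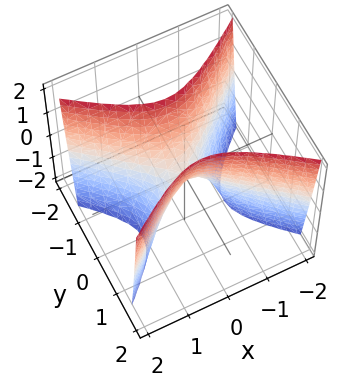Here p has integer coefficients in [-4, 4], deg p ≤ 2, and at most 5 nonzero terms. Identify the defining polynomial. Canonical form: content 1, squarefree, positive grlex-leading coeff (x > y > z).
2*x^2 - 3*y^2 + z

The degree is 2 — a hyperbolic paraboloid; a quadric.
Symmetries: the y ↦ −y reflection is a symmetry, so y appears only in even powers; the x ↦ −x reflection is a symmetry, so x appears only in even powers.
From the visible intercepts: it meets the x-axis at x = 0 (among the integer gridlines); it crosses the y-axis at the gridline y = 0.
These observations pin down the coefficients.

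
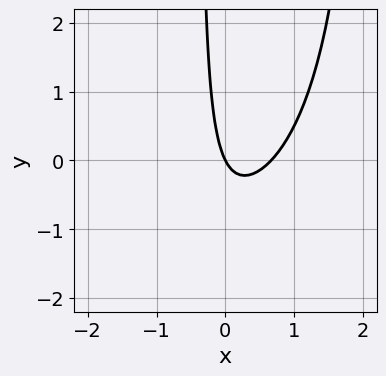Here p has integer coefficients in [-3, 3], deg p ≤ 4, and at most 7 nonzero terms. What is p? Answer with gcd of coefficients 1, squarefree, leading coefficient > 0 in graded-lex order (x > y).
x^2*y + 3*x^2 - 2*x*y - 2*x - y

1. The degree is 3 — the shape is more complex than any degree-2 curve.
2. Checking where it meets the axes: one y-axis crossing is at y = 0; it meets the x-axis at x = 0 (among the integer gridlines).
3. These observations pin down the coefficients.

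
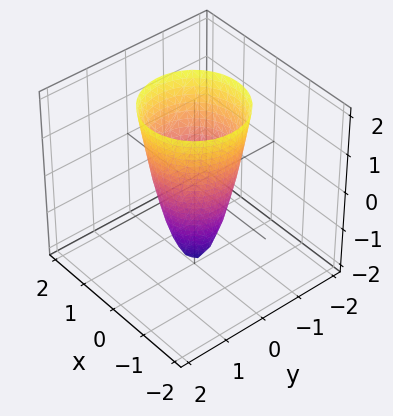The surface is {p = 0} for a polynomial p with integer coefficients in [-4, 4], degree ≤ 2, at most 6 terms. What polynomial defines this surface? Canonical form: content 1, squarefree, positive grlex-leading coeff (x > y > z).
(a) deg p = 2.
(b) Symmetry: the z-axis is an axis of rotation, so x and y enter only as x² + y².
(c) Checking where it meets the axes: a circular section at z = 0 has radius between 0 and 1; it meets the z-axis at z = -2 (among the integer gridlines).
(d) Matching integer coefficients to the picture gives p.

3*x^2 + 3*y^2 - z - 2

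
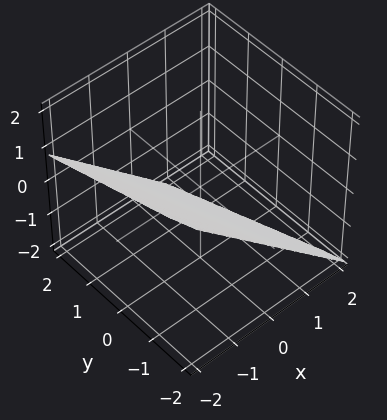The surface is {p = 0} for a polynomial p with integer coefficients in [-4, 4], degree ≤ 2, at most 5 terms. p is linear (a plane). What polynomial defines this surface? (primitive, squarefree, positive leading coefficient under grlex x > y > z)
The degree is 1 — the surface is flat (a plane).
From the visible intercepts: it meets the y-axis at y = -2 (among the integer gridlines).
These observations pin down the coefficients.

3*x + y + 3*z + 2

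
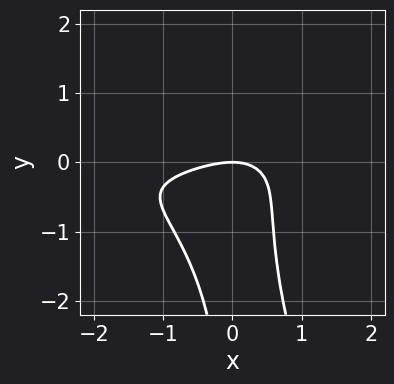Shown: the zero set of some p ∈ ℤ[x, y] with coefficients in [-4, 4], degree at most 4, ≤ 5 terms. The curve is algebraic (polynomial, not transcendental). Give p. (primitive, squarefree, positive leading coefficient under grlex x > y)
3*x^2*y^2 + x*y^3 + x^2 - 2*x*y + 2*y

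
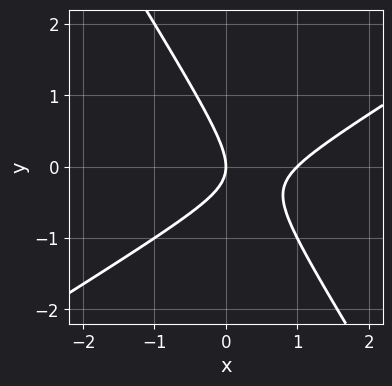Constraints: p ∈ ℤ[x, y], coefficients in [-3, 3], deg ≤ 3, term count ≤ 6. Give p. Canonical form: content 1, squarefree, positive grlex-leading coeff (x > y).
(a) deg p = 2. A generic line meets the curve in up to 2 points.
(b) Reading off the gridlines: the x-axis gridline crossings are at x ∈ {0, 1}; it crosses the y-axis at the gridline y = 0.
(c) These observations pin down the coefficients.

x^2 - x*y - y^2 - x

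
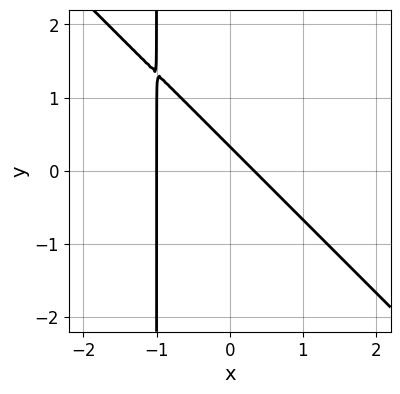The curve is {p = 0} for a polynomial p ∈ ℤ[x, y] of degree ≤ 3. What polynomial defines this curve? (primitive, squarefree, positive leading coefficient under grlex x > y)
(a) deg p = 2. No degree-1 curve has this shape.
(b) Against the integer gridlines: it crosses the x-axis at the gridline x = -1.
(c) The integer polynomial consistent with all of this is the stated p.

3*x^2 + 3*x*y + 2*x + 3*y - 1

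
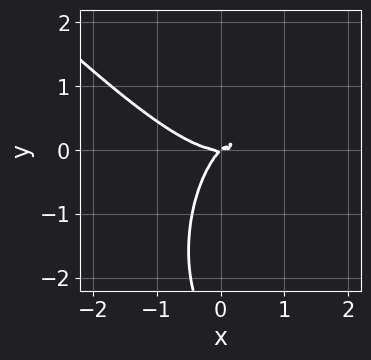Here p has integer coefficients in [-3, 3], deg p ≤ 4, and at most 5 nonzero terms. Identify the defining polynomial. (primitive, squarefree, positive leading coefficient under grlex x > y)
First, deg p = 3.
Next, from the axis intercepts and sections: it crosses the x-axis at the gridline x = 0; it crosses the y-axis at the gridline y = 0.
Finally, together with the visible shape, these determine p as stated.

3*x^3 + 2*x^2*y + y^3 - 3*x*y + 3*y^2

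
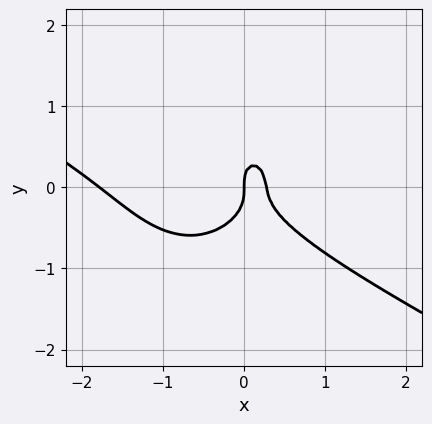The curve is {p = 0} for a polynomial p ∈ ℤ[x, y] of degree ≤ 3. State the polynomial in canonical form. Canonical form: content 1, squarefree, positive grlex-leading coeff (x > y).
2*x^3 + 3*x^2*y + 3*y^3 + 3*x^2 - x

First, the degree is 3 — no degree-2 curve has this shape.
Then, from the visible intercepts: it meets the x-axis at x = 0 (among the integer gridlines); one y-axis crossing is at y = 0.
Finally, fitting integer coefficients to these (and the overall shape) gives p.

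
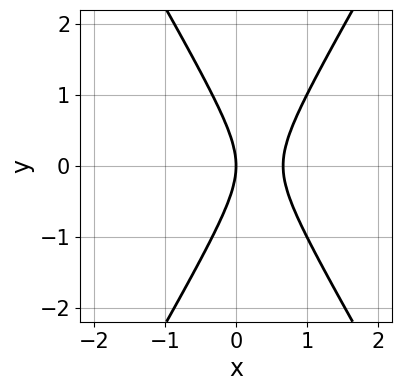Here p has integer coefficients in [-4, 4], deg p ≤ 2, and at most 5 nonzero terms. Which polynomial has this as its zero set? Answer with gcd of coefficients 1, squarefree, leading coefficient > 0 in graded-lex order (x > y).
3*x^2 - y^2 - 2*x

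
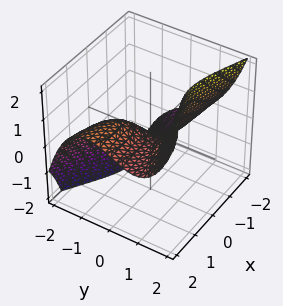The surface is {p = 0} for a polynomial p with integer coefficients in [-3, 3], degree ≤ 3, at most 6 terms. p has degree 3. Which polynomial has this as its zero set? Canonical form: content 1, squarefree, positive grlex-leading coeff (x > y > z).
2*x^2*z - 3*y^3 + 3*x*y - 3*x + 3*z

First, the degree is 3 — no degree-2 surface has this shape.
Then, observable constraints: it meets the y-axis at y = 0 (among the integer gridlines); it crosses the z-axis at the gridline z = 0; it crosses the x-axis at the gridline x = 0.
Finally, the integer polynomial consistent with all of this is the stated p.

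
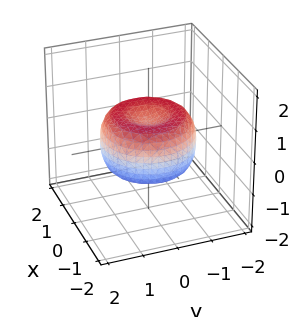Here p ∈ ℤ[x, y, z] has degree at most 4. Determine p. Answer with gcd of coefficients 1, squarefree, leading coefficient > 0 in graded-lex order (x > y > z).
The degree is 4 — the shape is more complex than any degree-3 surface.
Symmetries: every cross-section ⟂ z is a circle, so x, y appear only via x² + y².
Observable constraints: a circular section at z = 0 has radius between 1 and 2.
Fitting integer coefficients to these (and the overall shape) gives p.

2*x^4 + 4*x^2*y^2 + 2*y^4 - 3*x^2 - 3*y^2 + 3*z^2 - 1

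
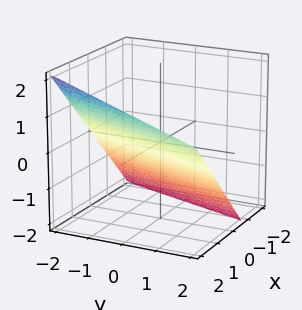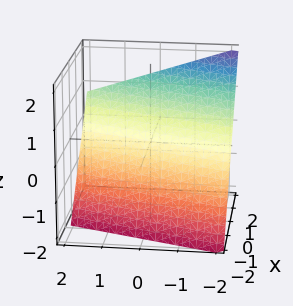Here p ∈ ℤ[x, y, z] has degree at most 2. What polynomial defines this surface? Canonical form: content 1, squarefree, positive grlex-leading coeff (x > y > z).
3*x - y - 3*z - 2

First, the degree is 1 — the surface is flat (a plane).
Then, against the integer gridlines: it crosses the y-axis at the gridline y = -2.
Finally, together with the visible shape, these determine p as stated.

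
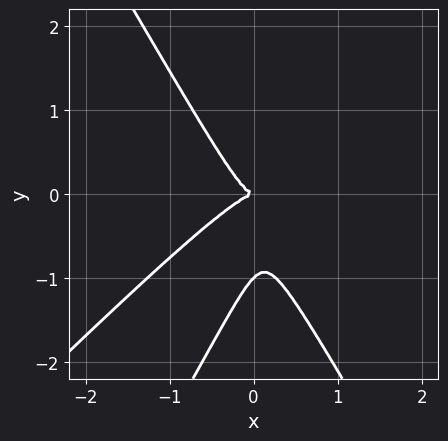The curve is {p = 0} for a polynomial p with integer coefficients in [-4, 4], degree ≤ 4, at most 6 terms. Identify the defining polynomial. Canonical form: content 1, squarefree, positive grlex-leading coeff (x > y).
(a) Degree: the shape is more complex than any degree-2 curve, so deg p = 3.
(b) Checking where it meets the axes: one x-axis crossing is at x = 0; the y-axis gridline crossings are at y ∈ {-1, 0}.
(c) Together with the visible shape, these determine p as stated.

3*x^3 - 3*x^2*y - x*y^2 + y^3 + y^2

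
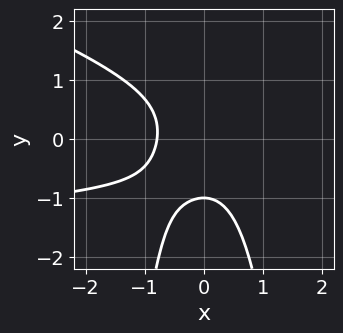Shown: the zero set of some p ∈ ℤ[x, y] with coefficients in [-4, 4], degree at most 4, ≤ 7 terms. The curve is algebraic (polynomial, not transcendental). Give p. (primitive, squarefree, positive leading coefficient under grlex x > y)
x^3*y + 3*x^2*y^2 + 2*x^3 + y^3 + 1

1. The degree is 4 — the shape is more complex than any degree-3 curve.
2. Checking where it meets the axes: one y-axis crossing is at y = -1.
3. Putting this together gives p.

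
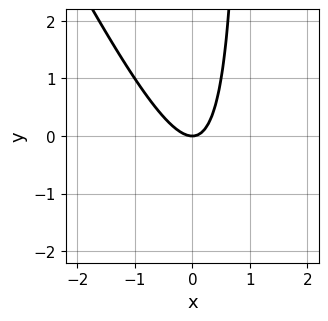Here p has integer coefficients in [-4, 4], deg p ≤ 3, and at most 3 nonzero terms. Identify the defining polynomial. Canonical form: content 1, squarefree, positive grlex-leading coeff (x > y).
2*x^2 + x*y - y

The degree is 2 — a generic line meets the curve in up to 2 points.
Against the integer gridlines: it crosses the x-axis at the gridline x = 0; it meets the y-axis at y = 0 (among the integer gridlines).
Solving for integer coefficients yields p as stated.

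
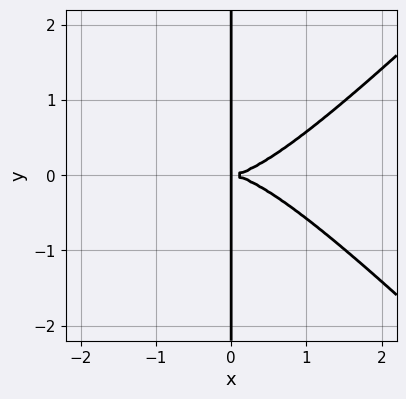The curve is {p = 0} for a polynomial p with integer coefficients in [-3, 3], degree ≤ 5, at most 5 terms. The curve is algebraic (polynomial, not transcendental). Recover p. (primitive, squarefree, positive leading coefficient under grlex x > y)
(a) The degree is 4 — the shape is more complex than any degree-3 curve.
(b) Symmetries: mirror symmetry y ↦ −y ⇒ only even powers of y.
(c) Reading off the gridlines: the visible y-axis segment lies entirely on the curve.
(d) The integer polynomial consistent with all of this is the stated p.

x^4 - x^2*y^2 - 2*x*y^2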